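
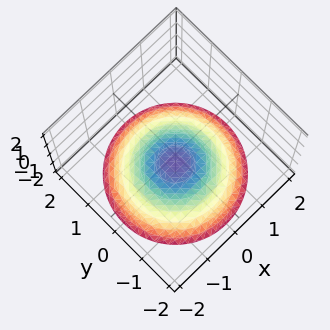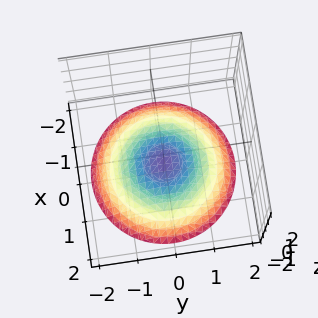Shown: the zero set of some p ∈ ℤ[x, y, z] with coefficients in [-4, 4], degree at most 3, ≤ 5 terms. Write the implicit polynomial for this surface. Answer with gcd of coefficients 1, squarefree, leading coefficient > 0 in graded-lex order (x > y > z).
x^2 + y^2 + 3*z + 3

Degree: no degree-1 surface has this shape, so deg p = 2.
Symmetries: rotational symmetry about the z-axis ⇒ p depends on x, y only through x² + y².
Against the integer gridlines: it meets the z-axis at z = -1 (among the integer gridlines); no x-intercept at any integer in the box; the surface avoids every integer y-axis point in the box; a circular section at z = -2 has radius between 1 and 2.
Fitting integer coefficients to these (and the overall shape) gives p.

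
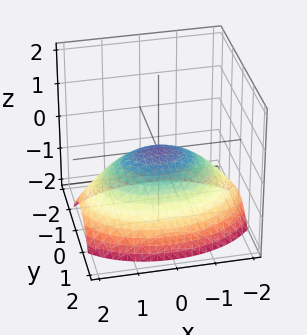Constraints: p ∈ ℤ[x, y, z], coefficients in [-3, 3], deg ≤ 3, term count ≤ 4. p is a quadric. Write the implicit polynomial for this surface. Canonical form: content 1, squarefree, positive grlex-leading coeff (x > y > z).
Degree: a paraboloid; a quadric, so deg p = 2.
Symmetries: the y ↦ −y reflection is a symmetry, so y appears only in even powers; it's symmetric under x → −x, forcing even powers of x.
Observable constraints: it crosses the x-axis at the gridline x = 0; it meets the z-axis at z = 0 (among the integer gridlines); it crosses the y-axis at the gridline y = 0.
Fitting integer coefficients to these (and the overall shape) gives p.

x^2 + 2*y^2 + 3*z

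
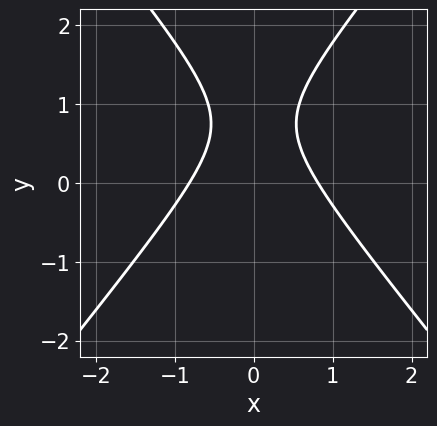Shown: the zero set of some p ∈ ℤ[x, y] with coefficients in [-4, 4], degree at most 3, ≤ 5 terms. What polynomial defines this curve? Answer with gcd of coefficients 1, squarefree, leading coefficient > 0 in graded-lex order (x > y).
First, deg p = 2.
Then, symmetries: the x ↦ −x reflection is a symmetry, so x appears only in even powers.
Next, from the axis intercepts and sections: it misses every integer gridline on the y-axis.
Finally, these observations pin down the coefficients.

3*x^2 - 2*y^2 + 3*y - 2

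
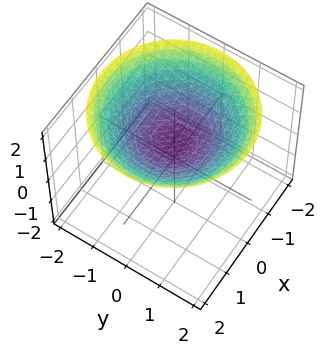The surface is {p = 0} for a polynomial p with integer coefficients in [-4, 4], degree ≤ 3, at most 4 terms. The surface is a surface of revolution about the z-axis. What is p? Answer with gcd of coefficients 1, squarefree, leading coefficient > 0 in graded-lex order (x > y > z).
x^2 + y^2 - 3*z + 2

1. deg p = 2. The shape is more complex than any degree-1 surface.
2. Symmetries: rotational symmetry about the z-axis ⇒ p depends on x, y only through x² + y².
3. Reading off the gridlines: a circular section at z = 1 has radius exactly 1; no y-intercept at any integer in the box; it misses every integer gridline on the x-axis.
4. Assembling these constraints gives the stated polynomial.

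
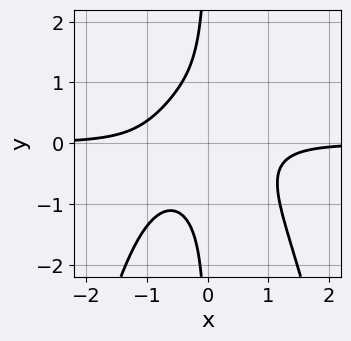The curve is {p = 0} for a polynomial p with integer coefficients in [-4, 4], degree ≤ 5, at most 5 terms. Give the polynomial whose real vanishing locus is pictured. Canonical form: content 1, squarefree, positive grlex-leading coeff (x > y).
2*x^3*y + 2*x*y^2 + 1

(a) Degree: no degree-3 curve has this shape, so deg p = 4.
(b) Against the integer gridlines: it misses every integer gridline on the y-axis; it misses every integer gridline on the x-axis.
(c) These observations pin down the coefficients.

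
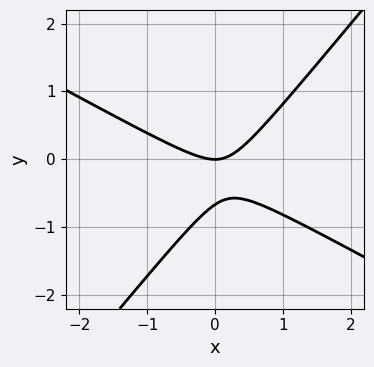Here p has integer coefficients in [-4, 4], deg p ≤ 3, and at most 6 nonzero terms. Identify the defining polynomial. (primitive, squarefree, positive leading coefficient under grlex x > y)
Degree: the shape is more complex than any degree-1 curve, so deg p = 2.
Checking where it meets the axes: one x-axis crossing is at x = 0; one y-axis crossing is at y = 0.
Together with the visible shape, these determine p as stated.

2*x^2 + 2*x*y - 3*y^2 - 2*y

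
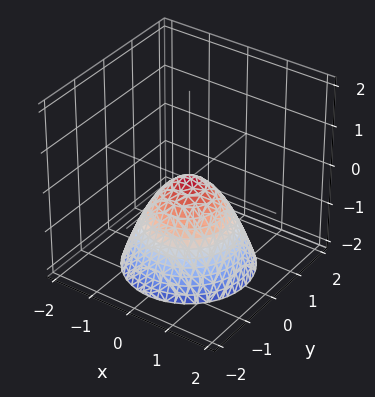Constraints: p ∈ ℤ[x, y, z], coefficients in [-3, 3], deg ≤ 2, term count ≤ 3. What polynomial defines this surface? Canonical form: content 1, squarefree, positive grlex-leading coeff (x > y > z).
x^2 + y^2 + z

First, deg p = 2.
Next, symmetry: the z-axis is an axis of rotation, so x and y enter only as x² + y².
Then, from the axis intercepts and sections: it meets the y-axis at y = 0 (among the integer gridlines); a circular section at z = -1 has radius exactly 1; one x-axis crossing is at x = 0; one z-axis crossing is at z = 0.
Finally, the integer polynomial consistent with all of this is the stated p.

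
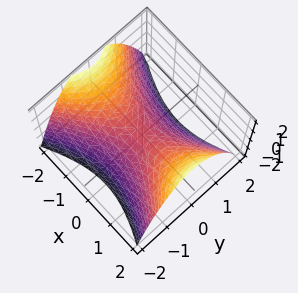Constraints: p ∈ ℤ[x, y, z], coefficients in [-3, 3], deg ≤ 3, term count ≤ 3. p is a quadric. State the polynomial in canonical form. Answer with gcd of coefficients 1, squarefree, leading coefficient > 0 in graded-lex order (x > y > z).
The degree is 2 — a saddle surface; a quadric.
Symmetries: the y ↦ −y reflection is a symmetry, so y appears only in even powers; the x ↦ −x reflection is a symmetry, so x appears only in even powers.
From the visible intercepts: it meets the x-axis at x = 0 (among the integer gridlines); it meets the y-axis at y = 0 (among the integer gridlines).
Fitting integer coefficients to these (and the overall shape) gives p.

x^2 - 2*y^2 - 2*z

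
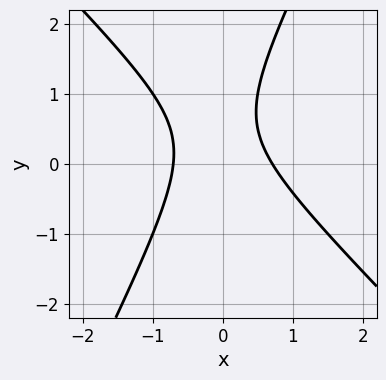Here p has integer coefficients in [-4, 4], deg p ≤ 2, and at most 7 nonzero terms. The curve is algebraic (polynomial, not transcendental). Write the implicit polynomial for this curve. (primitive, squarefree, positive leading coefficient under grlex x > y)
Degree: no degree-1 curve has this shape, so deg p = 2.
Observable constraints: it misses every integer gridline on the y-axis.
The integer polynomial consistent with all of this is the stated p.

2*x^2 + x*y - y^2 + y - 1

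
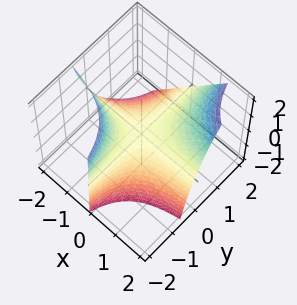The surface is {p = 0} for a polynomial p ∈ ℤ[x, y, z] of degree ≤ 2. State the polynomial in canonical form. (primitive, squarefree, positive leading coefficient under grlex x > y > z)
(a) The degree is 2 — the shape is more complex than any degree-1 surface.
(b) From the axis intercepts and sections: the visible y-axis segment lies entirely on the surface; the visible x-axis segment lies entirely on the surface; it meets the z-axis at z = 0 (among the integer gridlines).
(c) Matching integer coefficients to the picture gives p.

3*x*y - y*z - 2*z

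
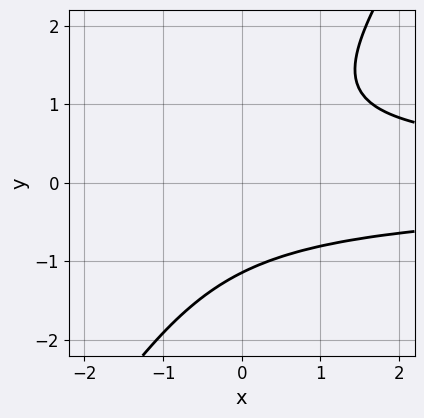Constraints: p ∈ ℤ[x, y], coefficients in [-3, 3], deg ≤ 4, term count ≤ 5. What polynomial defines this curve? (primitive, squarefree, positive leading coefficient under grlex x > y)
First, the degree is 3 — no degree-2 curve has this shape.
Then, from the visible intercepts: it misses every integer gridline on the x-axis.
Finally, assembling these constraints gives the stated polynomial.

3*x*y^2 - 2*y^3 - 3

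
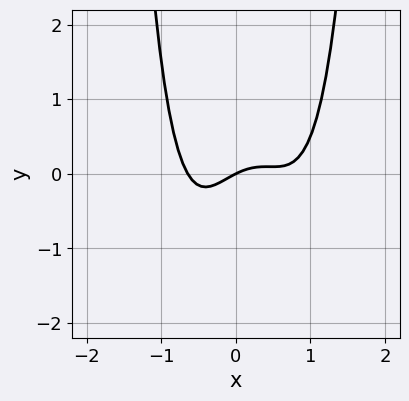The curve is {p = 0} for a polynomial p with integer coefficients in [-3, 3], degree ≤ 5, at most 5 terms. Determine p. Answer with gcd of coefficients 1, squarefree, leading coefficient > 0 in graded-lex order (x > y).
3*x^4 - 2*x^3 - x^2 + x - 2*y

(a) Degree: a generic line meets the curve in up to 4 points, so deg p = 4.
(b) From the visible intercepts: one x-axis crossing is at x = 0; it meets the y-axis at y = 0 (among the integer gridlines).
(c) Putting this together gives p.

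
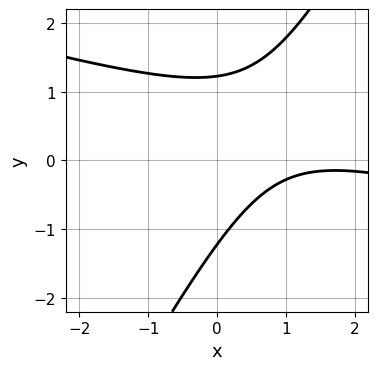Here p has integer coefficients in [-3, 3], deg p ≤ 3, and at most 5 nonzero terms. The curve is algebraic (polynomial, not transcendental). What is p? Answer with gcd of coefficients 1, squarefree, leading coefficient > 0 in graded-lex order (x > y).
x^2 + 3*x*y - 2*y^2 - 3*x + 3

1. deg p = 2. No degree-1 curve has this shape.
2. Reading off the gridlines: the curve avoids every integer x-axis point in the box.
3. These observations pin down the coefficients.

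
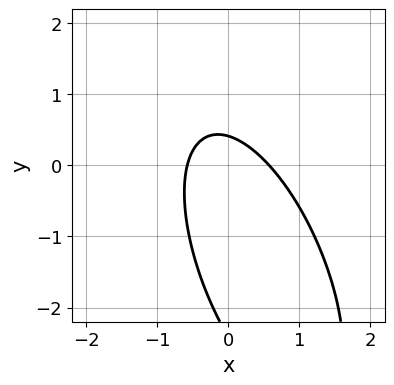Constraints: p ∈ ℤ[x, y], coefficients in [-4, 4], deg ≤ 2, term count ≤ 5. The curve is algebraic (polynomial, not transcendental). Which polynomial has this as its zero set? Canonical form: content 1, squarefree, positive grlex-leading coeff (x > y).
The degree is 2 — no degree-1 curve has this shape.
The integer polynomial consistent with all of this is the stated p.

3*x^2 + 2*x*y + y^2 + 2*y - 1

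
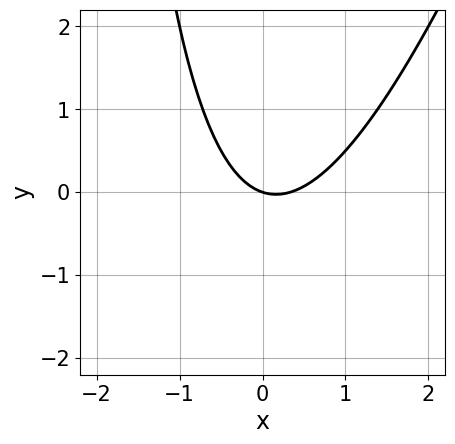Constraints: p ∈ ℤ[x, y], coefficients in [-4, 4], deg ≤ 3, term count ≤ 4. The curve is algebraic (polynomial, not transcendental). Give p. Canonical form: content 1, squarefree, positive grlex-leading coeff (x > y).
3*x^2 - x*y - x - 3*y

(a) The degree is 2 — the shape is more complex than any degree-1 curve.
(b) From the axis intercepts and sections: it meets the y-axis at y = 0 (among the integer gridlines); it meets the x-axis at x = 0 (among the integer gridlines).
(c) These observations pin down the coefficients.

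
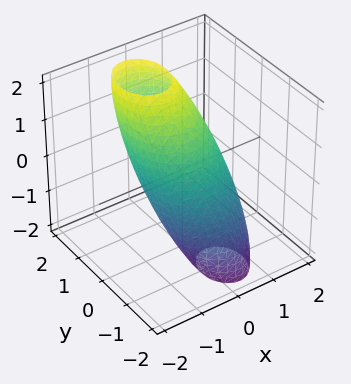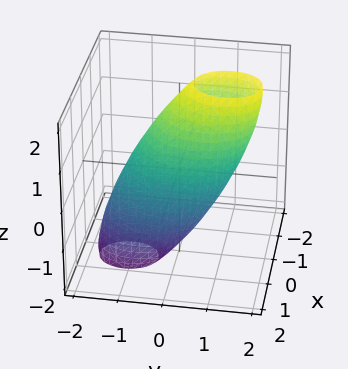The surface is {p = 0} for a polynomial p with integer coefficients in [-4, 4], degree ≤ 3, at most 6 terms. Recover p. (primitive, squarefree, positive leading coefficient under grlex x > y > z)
First, degree: no degree-1 surface has this shape, so deg p = 2.
Then, from the visible intercepts: among the integer gridlines, it crosses the x-axis at x ∈ {-1, 1}.
Finally, these observations pin down the coefficients.

3*x^2 + x*z + 2*y^2 - 2*y*z + z^2 - 3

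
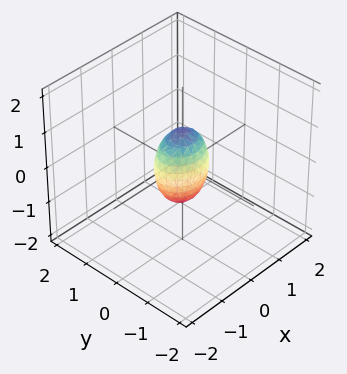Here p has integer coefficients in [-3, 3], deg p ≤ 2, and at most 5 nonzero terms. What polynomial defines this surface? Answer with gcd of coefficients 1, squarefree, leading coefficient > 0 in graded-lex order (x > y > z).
1. Degree: bounded and convex; a quadric, so deg p = 2.
2. Symmetries: it's symmetric under y → −y, forcing even powers of y; mirror symmetry z ↦ −z ⇒ only even powers of z; it's symmetric under x → −x, forcing even powers of x.
3. Observable constraints: among the integer gridlines, it crosses the z-axis at z ∈ {-1, 1}.
4. Solving for integer coefficients yields p as stated.

2*x^2 + 3*y^2 + z^2 - 1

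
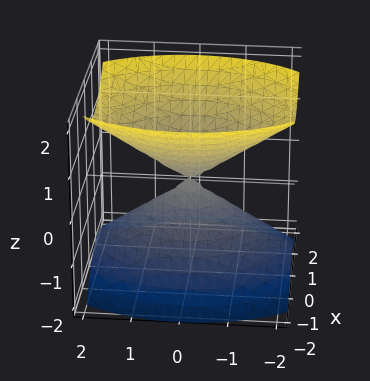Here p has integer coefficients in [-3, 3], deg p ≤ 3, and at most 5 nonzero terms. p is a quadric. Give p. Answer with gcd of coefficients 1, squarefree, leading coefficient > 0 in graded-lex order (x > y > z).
(a) The picture has 2 separate pieces. They look like related sheets of one shape, so recover p as a whole.
(b) deg p = 2. Two nappes meeting at a single point; a quadric.
(c) Symmetries: it's symmetric under y → −y, forcing even powers of y; it's symmetric under z → −z, forcing even powers of z; the x ↦ −x reflection is a symmetry, so x appears only in even powers.
(d) Observable constraints: it crosses the x-axis at the gridline x = 0; one y-axis crossing is at y = 0.
(e) Putting this together gives p.

2*x^2 + y^2 - 2*z^2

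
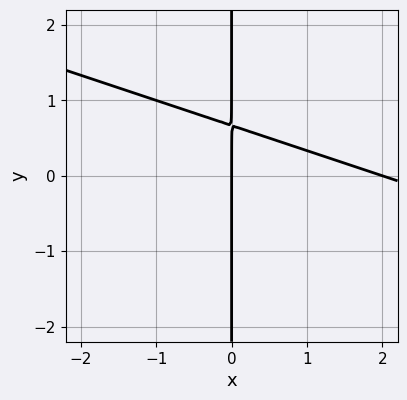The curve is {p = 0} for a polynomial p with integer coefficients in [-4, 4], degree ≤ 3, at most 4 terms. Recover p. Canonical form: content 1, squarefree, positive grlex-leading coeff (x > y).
(a) The degree is 2 — no degree-1 curve has this shape.
(b) From the axis intercepts and sections: the x-axis gridline crossings are at x ∈ {0, 2}; the visible y-axis segment lies entirely on the curve.
(c) These observations pin down the coefficients.

x^2 + 3*x*y - 2*x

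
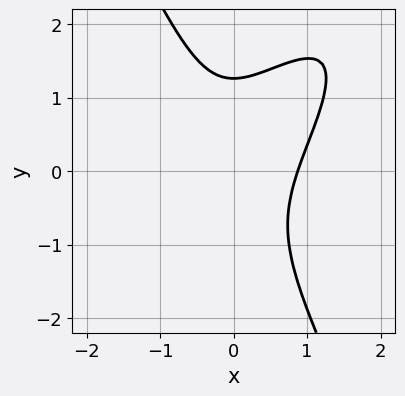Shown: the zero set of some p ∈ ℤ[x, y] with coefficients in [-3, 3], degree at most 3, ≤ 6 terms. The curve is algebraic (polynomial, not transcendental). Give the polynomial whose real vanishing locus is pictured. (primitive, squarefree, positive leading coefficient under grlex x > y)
3*x^3 - 3*x^2*y + y^3 - 2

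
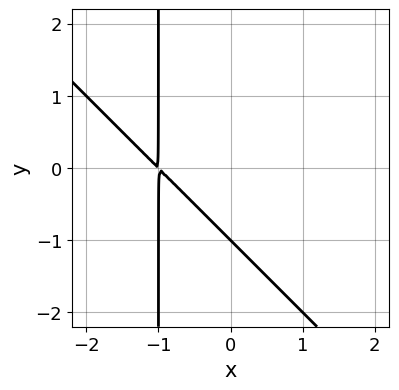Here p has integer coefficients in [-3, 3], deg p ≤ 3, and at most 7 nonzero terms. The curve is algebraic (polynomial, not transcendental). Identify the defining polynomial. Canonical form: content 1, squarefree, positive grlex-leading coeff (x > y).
x^2 + x*y + 2*x + y + 1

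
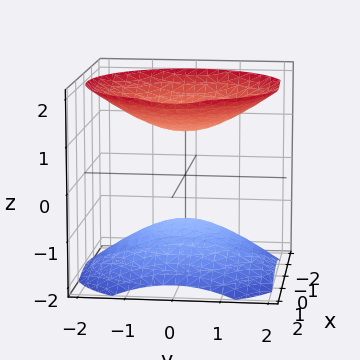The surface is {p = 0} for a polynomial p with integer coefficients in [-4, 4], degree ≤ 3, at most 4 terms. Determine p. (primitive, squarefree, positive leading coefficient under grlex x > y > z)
2*x^2 + 2*y^2 - 3*z^2 + 3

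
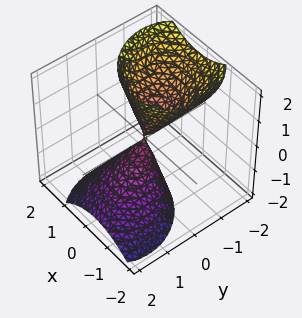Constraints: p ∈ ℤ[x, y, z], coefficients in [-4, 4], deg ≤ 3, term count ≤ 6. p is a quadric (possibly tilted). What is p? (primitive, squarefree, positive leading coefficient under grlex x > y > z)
3*x^2 + x*y + 3*y^2 + 3*y*z - z^2

The picture has 2 separate pieces. They look like related sheets of one shape, so recover p as a whole.
deg p = 2. A generic line meets the surface in up to 2 points.
Checking where it meets the axes: it crosses the y-axis at the gridline y = 0; one x-axis crossing is at x = 0; it meets the z-axis at z = 0 (among the integer gridlines).
Putting this together gives p.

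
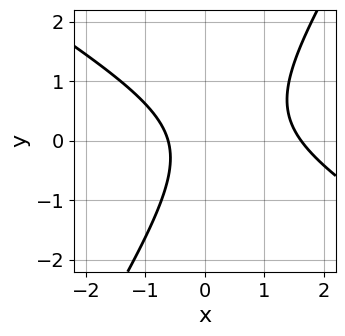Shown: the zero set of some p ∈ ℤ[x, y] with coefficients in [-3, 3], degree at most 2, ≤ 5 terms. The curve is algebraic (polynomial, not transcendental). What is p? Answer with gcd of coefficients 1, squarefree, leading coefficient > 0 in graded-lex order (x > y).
The degree is 2 — no degree-1 curve has this shape.
Reading off the gridlines: it misses every integer gridline on the y-axis.
The integer polynomial consistent with all of this is the stated p.

x^2 + x*y - y^2 - x - 1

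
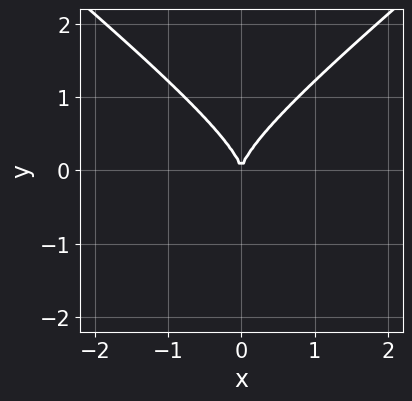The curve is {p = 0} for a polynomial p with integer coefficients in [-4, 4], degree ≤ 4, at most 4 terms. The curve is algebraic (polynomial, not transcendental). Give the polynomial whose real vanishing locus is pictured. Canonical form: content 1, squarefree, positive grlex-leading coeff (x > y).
2*x^2*y - 3*y^3 + 3*x^2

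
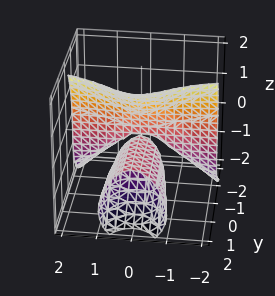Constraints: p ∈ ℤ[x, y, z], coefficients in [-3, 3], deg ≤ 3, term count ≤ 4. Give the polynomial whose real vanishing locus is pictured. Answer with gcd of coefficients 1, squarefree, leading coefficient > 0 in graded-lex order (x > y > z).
3*x^2*y - z^3 + 3*y*z

There are 2 components.
The degree is 3 — a generic line meets the surface in up to 3 points.
From the axis intercepts and sections: the visible x-axis segment lies entirely on the surface; one z-axis crossing is at z = 0; every point of the y-axis in the box is on the surface.
The integer polynomial consistent with all of this is the stated p.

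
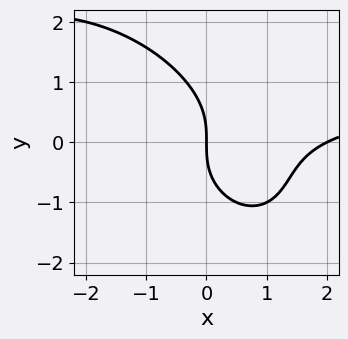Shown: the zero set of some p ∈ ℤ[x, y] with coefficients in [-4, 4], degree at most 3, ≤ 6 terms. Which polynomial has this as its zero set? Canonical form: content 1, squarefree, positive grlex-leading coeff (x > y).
First, deg p = 3. No degree-2 curve has this shape.
Then, observable constraints: it meets the y-axis at y = 0 (among the integer gridlines); among the integer gridlines, it crosses the x-axis at x ∈ {0, 2}.
Finally, solving for integer coefficients yields p as stated.

x^2*y + x*y^2 + y^3 - x^2 + 2*x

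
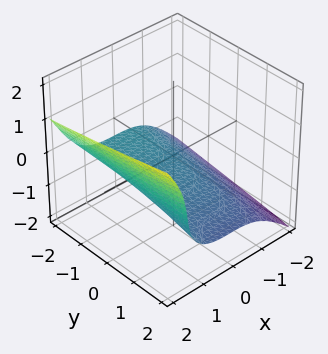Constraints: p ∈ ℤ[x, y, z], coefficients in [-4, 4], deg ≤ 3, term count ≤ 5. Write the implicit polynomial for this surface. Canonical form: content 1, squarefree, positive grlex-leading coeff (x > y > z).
x^3 - z^3 + y*z - 3*z - 3

deg p = 3. A generic line meets the surface in up to 3 points.
Reading off the gridlines: the surface avoids every integer y-axis point in the box.
The integer polynomial consistent with all of this is the stated p.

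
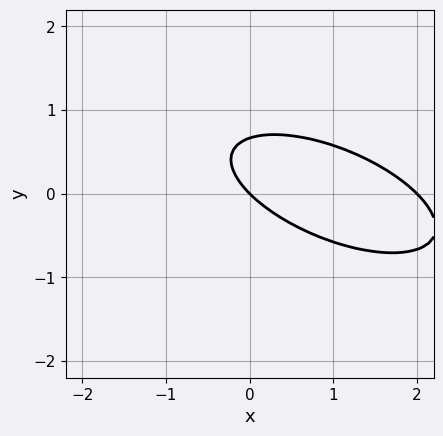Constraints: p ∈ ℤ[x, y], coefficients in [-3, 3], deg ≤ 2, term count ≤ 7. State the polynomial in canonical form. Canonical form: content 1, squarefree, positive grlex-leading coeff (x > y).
x^2 + 2*x*y + 3*y^2 - 2*x - 2*y

First, the degree is 2 — no degree-1 curve has this shape.
Then, observable constraints: the x-axis gridline crossings are at x ∈ {0, 2}; it crosses the y-axis at the gridline y = 0.
Finally, putting this together gives p.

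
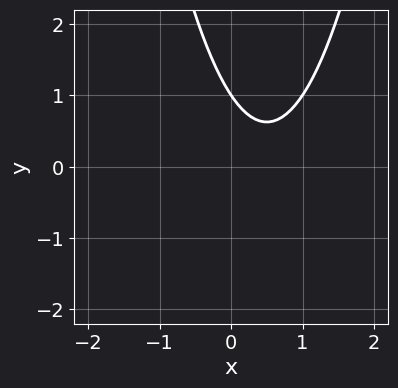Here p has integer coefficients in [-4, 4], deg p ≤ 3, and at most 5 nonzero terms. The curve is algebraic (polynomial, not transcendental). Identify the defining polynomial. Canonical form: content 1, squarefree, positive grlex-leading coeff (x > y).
First, degree: the shape is more complex than any degree-1 curve, so deg p = 2.
Next, from the axis intercepts and sections: one y-axis crossing is at y = 1; the curve avoids every integer x-axis point in the box.
Finally, matching integer coefficients to the picture gives p.

3*x^2 - 3*x - 2*y + 2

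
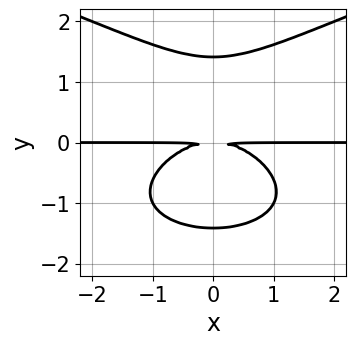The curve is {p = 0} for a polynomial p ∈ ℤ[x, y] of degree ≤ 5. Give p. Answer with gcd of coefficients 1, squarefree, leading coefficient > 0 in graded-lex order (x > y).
First, degree: the shape is more complex than any degree-3 curve, so deg p = 4.
Next, symmetries: the x ↦ −x reflection is a symmetry, so x appears only in even powers.
Then, against the integer gridlines: the visible x-axis segment lies entirely on the curve.
Finally, solving for integer coefficients yields p as stated.

y^4 - x^2*y - 2*y^2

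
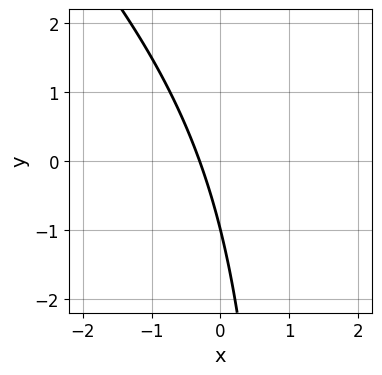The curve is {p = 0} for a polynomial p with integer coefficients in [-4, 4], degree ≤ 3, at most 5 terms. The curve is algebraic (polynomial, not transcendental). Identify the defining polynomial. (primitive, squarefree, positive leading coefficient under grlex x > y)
1. Degree: the shape is more complex than any degree-1 curve, so deg p = 2.
2. Checking where it meets the axes: it crosses the y-axis at the gridline y = -1.
3. These observations pin down the coefficients.

x^2 + x*y - 3*x - y - 1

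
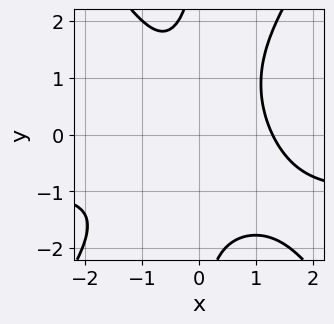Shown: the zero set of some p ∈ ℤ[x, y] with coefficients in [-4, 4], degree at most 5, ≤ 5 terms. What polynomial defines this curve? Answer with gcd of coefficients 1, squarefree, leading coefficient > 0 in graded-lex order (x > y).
2*x^3*y - x*y^3 + 2*x^3 - x - 3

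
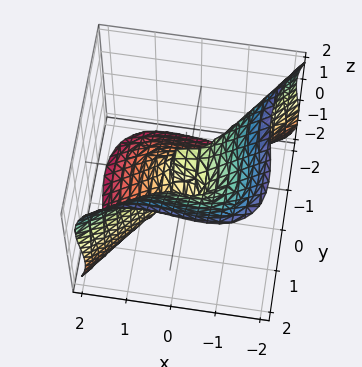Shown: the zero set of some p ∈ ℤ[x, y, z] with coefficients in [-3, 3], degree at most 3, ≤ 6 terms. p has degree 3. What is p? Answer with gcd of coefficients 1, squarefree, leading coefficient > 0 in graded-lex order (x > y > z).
3*x^3 - x*y*z - 3*y^3 + 2*z^3 + y

1. deg p = 3.
2. Against the integer gridlines: it meets the y-axis at y = 0 (among the integer gridlines); it meets the z-axis at z = 0 (among the integer gridlines).
3. Putting this together gives p.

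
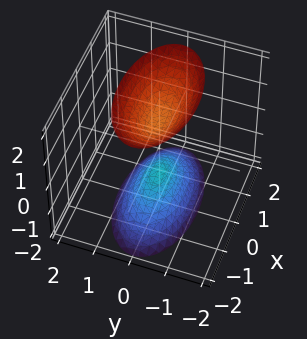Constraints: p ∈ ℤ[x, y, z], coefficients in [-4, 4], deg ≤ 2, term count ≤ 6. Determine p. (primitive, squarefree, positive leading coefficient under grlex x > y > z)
The picture has 2 separate pieces. Treating them together as one polynomial.
deg p = 2. Two sheets facing apart; a quadric.
Symmetries: mirror symmetry z ↦ −z ⇒ only even powers of z; the y ↦ −y reflection is a symmetry, so y appears only in even powers; mirror symmetry x ↦ −x ⇒ only even powers of x.
Reading off the gridlines: it misses every integer gridline on the x-axis; the z-axis gridline crossings are at z ∈ {-1, 1}; no y-intercept at any integer in the box.
These observations pin down the coefficients.

x^2 + 3*y^2 - z^2 + 1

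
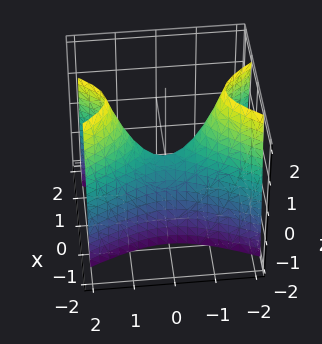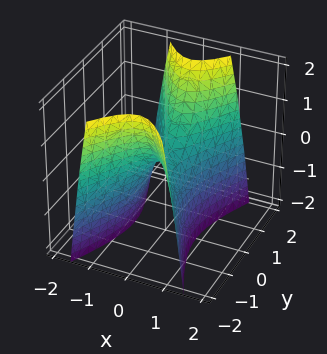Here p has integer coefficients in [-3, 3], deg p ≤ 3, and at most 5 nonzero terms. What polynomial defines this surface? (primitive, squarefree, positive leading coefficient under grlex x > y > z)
Degree: a hyperbolic paraboloid; a quadric, so deg p = 2.
Symmetries: mirror symmetry x ↦ −x ⇒ only even powers of x; it's symmetric under y → −y, forcing even powers of y.
Reading off the gridlines: one x-axis crossing is at x = 0; it crosses the z-axis at the gridline z = 0; it meets the y-axis at y = 0 (among the integer gridlines).
Solving for integer coefficients yields p as stated.

3*x^2 - y^2 + z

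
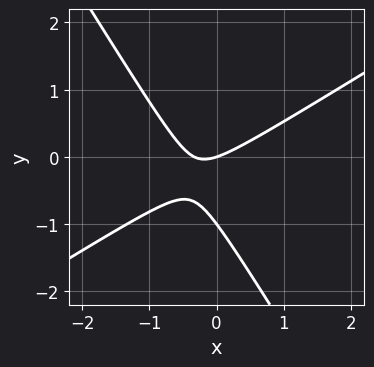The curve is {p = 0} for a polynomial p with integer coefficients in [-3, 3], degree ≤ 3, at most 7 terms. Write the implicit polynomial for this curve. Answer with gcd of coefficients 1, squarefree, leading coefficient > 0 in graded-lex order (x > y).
1. The degree is 2 — a generic line meets the curve in up to 2 points.
2. Reading off the gridlines: the y-axis gridline crossings are at y ∈ {-1, 0}; it meets the x-axis at x = 0 (among the integer gridlines).
3. Putting this together gives p.

3*x^2 - 3*x*y - 3*y^2 + x - 3*y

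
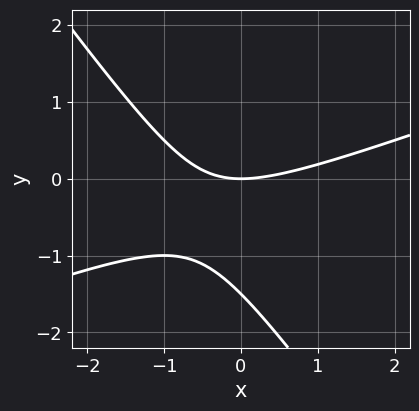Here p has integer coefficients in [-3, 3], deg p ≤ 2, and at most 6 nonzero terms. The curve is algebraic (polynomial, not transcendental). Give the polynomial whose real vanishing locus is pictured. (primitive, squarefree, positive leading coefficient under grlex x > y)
1. Degree: no degree-1 curve has this shape, so deg p = 2.
2. Checking where it meets the axes: it meets the y-axis at y = 0 (among the integer gridlines); it crosses the x-axis at the gridline x = 0.
3. Putting this together gives p.

x^2 - 2*x*y - 2*y^2 - 3*y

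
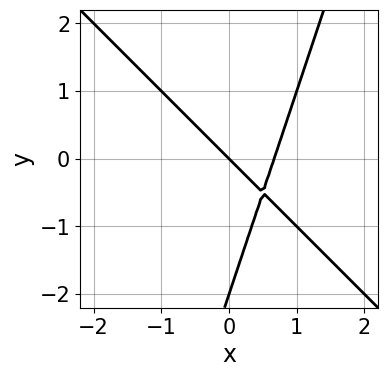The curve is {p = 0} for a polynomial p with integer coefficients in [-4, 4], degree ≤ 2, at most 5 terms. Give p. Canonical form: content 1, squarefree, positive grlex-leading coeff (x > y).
First, deg p = 2. A generic line meets the curve in up to 2 points.
Then, against the integer gridlines: it crosses the x-axis at the gridline x = 0; the y-axis gridline crossings are at y ∈ {-2, 0}.
Finally, solving for integer coefficients yields p as stated.

3*x^2 + 2*x*y - y^2 - 2*x - 2*y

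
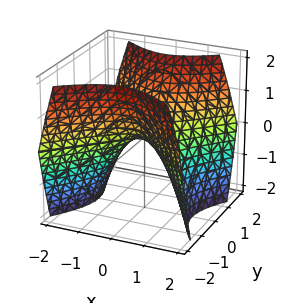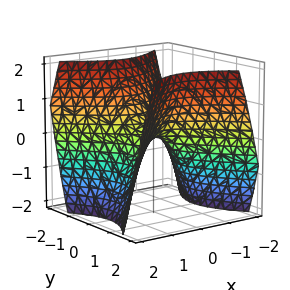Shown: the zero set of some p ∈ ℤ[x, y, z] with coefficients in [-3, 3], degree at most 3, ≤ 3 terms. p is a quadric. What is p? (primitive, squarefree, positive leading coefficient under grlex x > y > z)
x^2 - y^2 + z

First, degree: a saddle surface; a quadric, so deg p = 2.
Next, symmetries: it's symmetric under y → −y, forcing even powers of y; mirror symmetry x ↦ −x ⇒ only even powers of x.
Then, from the visible intercepts: it meets the x-axis at x = 0 (among the integer gridlines); it meets the y-axis at y = 0 (among the integer gridlines); it crosses the z-axis at the gridline z = 0.
Finally, putting this together gives p.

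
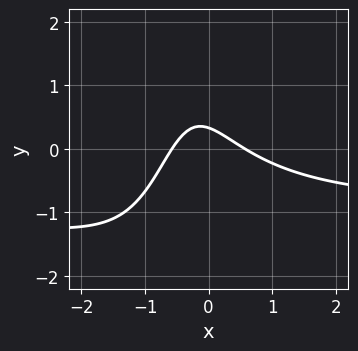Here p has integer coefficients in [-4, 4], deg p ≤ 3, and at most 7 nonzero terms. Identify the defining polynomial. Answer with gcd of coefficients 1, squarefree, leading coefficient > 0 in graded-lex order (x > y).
3*x^2*y + 3*x^2 + 3*x*y + 3*y - 1

(a) deg p = 3.
(b) Matching integer coefficients to the picture gives p.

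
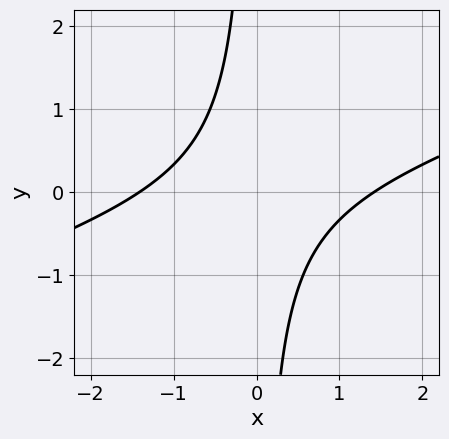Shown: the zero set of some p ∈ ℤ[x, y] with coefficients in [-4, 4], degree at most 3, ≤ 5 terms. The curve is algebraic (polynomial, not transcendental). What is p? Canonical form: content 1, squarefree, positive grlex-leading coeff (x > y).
x^2 - 3*x*y - 2

The degree is 2 — the shape is more complex than any degree-1 curve.
Observable constraints: the curve avoids every integer y-axis point in the box.
Matching integer coefficients to the picture gives p.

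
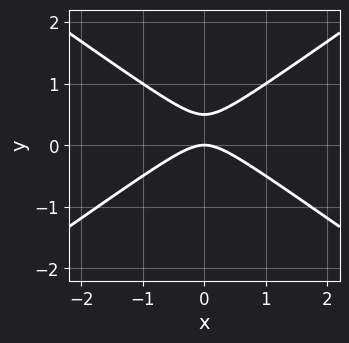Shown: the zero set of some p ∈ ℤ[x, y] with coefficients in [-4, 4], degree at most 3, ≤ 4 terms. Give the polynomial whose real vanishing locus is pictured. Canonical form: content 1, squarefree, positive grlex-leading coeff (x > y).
x^2 - 2*y^2 + y

(a) deg p = 2. No degree-1 curve has this shape.
(b) Symmetries: it's symmetric under x → −x, forcing even powers of x.
(c) Checking where it meets the axes: one y-axis crossing is at y = 0; one x-axis crossing is at x = 0.
(d) Solving for integer coefficients yields p as stated.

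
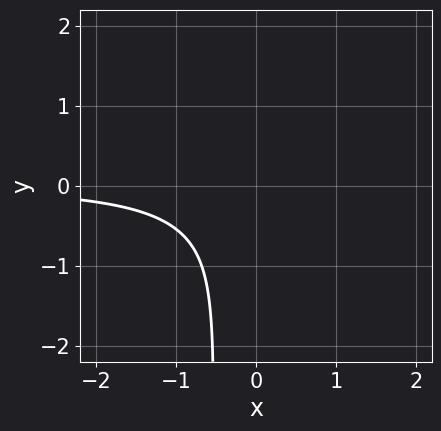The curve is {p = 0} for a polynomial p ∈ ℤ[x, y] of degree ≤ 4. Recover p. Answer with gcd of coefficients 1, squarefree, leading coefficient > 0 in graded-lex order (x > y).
First, deg p = 3.
Next, observable constraints: no x-intercept at any integer in the box; it misses every integer gridline on the y-axis.
Finally, putting this together gives p.

2*x^2*y + 3*x*y^2 - 3*x*y + 2*y^2 + 3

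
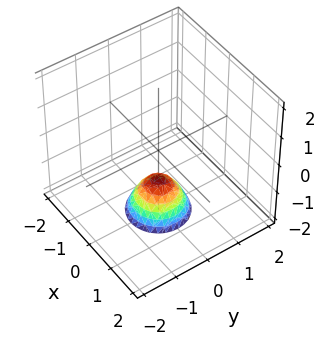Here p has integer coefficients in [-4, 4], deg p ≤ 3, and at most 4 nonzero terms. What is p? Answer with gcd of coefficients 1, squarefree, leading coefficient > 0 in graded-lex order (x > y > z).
First, deg p = 2. The shape is more complex than any degree-1 surface.
Then, symmetry: every cross-section ⟂ z is a circle, so x, y appear only via x² + y².
Then, reading off the gridlines: the surface avoids every integer x-axis point in the box; one z-axis crossing is at z = -1.
Finally, fitting integer coefficients to these (and the overall shape) gives p.

3*x^2 + 3*y^2 + 2*z + 2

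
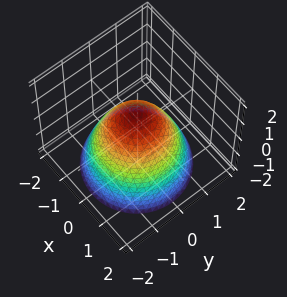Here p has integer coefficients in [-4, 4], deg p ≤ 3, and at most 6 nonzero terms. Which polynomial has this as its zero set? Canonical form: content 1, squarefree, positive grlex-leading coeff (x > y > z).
1. The degree is 2 — the shape is more complex than any degree-1 surface.
2. By symmetry, every cross-section ⟂ z is a circle, so x, y appear only via x² + y².
3. Observable constraints: a circular section at z = -1 has radius between 1 and 2; among the integer gridlines, it crosses the x-axis at x ∈ {-1, 1}; it meets the z-axis at z = 1 (among the integer gridlines).
4. Together with the visible shape, these determine p as stated.

x^2 + y^2 + z - 1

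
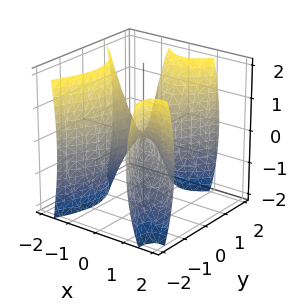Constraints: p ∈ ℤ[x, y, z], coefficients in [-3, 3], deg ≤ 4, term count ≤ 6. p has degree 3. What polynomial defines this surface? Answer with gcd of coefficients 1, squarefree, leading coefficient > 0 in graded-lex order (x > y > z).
2*x^3 + 3*x^2*y - x*y^2 - y^3 + z^2

(a) The picture has 2 separate pieces. Treating them together as one polynomial.
(b) Degree: a generic line meets the surface in up to 3 points, so deg p = 3.
(c) Checking where it meets the axes: it crosses the x-axis at the gridline x = 0; it meets the z-axis at z = 0 (among the integer gridlines); one y-axis crossing is at y = 0.
(d) Putting this together gives p.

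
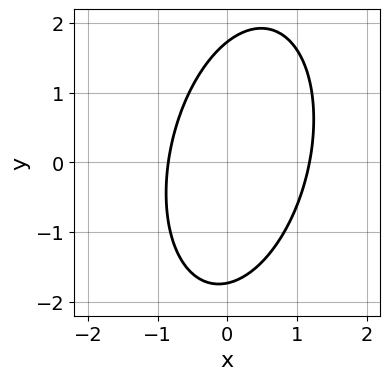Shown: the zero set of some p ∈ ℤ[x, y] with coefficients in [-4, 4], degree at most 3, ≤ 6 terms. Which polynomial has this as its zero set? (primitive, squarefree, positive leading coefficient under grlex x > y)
3*x^2 - x*y + y^2 - x - 3

(a) The degree is 2 — no degree-1 curve has this shape.
(b) Matching integer coefficients to the picture gives p.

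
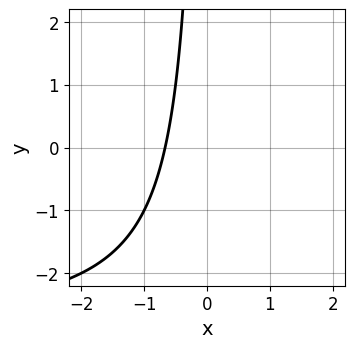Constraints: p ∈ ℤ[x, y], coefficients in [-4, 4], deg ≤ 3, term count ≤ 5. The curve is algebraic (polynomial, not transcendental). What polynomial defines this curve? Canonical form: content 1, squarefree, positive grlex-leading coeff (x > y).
x*y + 3*x + 2

deg p = 2.
Observable constraints: the curve avoids every integer y-axis point in the box.
These observations pin down the coefficients.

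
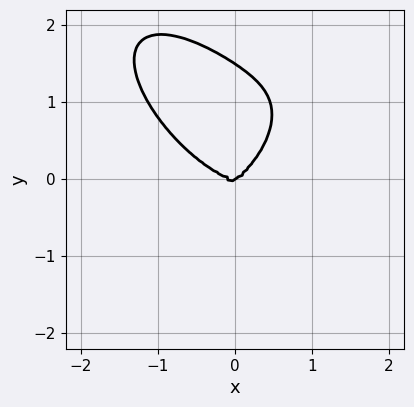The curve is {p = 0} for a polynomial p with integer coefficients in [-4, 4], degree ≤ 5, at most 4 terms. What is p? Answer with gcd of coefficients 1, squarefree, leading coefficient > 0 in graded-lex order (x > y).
The degree is 4 — a generic line meets the curve in up to 4 points.
From the axis intercepts and sections: one x-axis crossing is at x = 0; it crosses the y-axis at the gridline y = 0.
Fitting integer coefficients to these (and the overall shape) gives p.

2*x^4 + 2*y^4 + 2*x*y^2 - 3*y^3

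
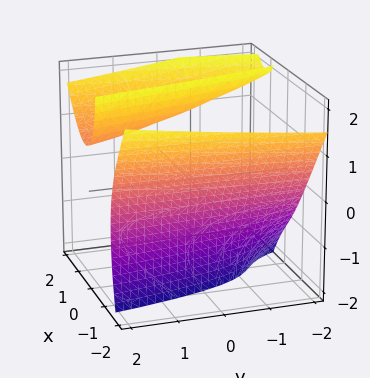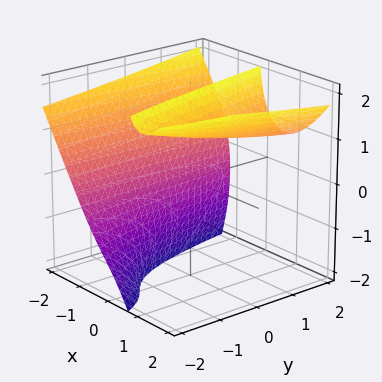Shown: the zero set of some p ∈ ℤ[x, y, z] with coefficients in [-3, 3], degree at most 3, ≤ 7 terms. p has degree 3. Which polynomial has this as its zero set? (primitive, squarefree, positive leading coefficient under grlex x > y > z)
2*x^3 - x*z^2 - 3*x*z - y*z + 3

The picture has 2 separate pieces. Treating them together as one polynomial.
Degree: a generic line meets the surface in up to 3 points, so deg p = 3.
Reading off the gridlines: no y-intercept at any integer in the box; it misses every integer gridline on the z-axis.
Assembling these constraints gives the stated polynomial.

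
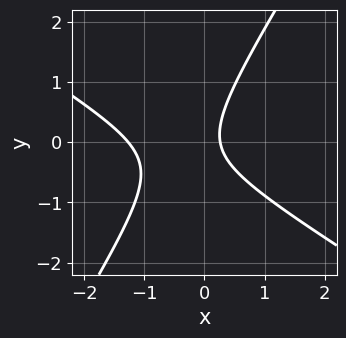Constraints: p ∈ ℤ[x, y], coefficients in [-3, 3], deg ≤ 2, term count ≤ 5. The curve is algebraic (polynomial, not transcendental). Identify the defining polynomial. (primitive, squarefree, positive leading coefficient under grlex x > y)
3*x^2 + 3*x*y - 3*y^2 + 3*x - 1

(a) deg p = 2.
(b) Against the integer gridlines: the curve avoids every integer y-axis point in the box.
(c) The integer polynomial consistent with all of this is the stated p.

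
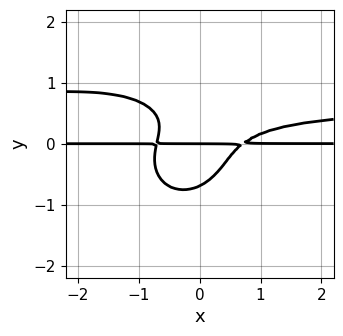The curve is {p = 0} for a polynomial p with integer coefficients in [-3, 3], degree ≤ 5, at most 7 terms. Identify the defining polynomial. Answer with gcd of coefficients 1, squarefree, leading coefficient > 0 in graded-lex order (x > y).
Degree: no degree-3 curve has this shape, so deg p = 4.
Against the integer gridlines: it crosses the y-axis at the gridline y = 0; the visible x-axis segment lies entirely on the curve.
The integer polynomial consistent with all of this is the stated p.

3*x^2*y^2 + 3*y^4 - 2*x^2*y + 3*x*y^2 + y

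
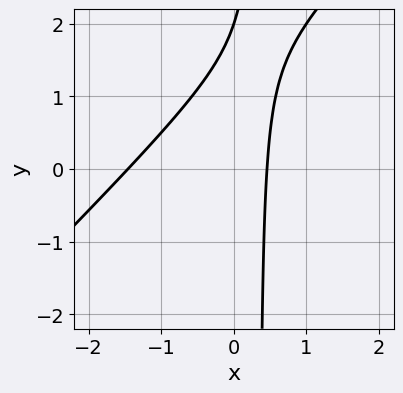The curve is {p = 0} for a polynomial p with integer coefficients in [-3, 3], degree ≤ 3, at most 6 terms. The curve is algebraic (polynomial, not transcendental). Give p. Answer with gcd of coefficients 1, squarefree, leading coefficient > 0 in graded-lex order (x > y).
3*x^2 - 3*x*y + 3*x + y - 2

Degree: the shape is more complex than any degree-1 curve, so deg p = 2.
From the visible intercepts: it crosses the y-axis at the gridline y = 2.
These observations pin down the coefficients.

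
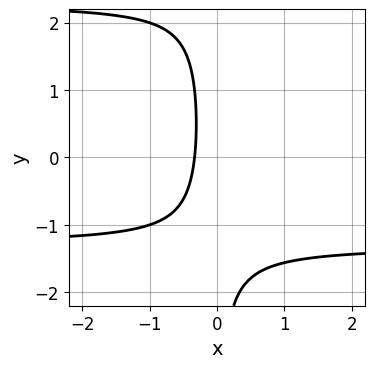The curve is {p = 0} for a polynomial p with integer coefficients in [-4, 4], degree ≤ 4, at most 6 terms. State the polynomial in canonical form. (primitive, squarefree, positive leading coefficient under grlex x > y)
x*y^2 - x*y - 3*x - 1

First, deg p = 3. No degree-2 curve has this shape.
Then, from the axis intercepts and sections: the curve avoids every integer y-axis point in the box.
Finally, together with the visible shape, these determine p as stated.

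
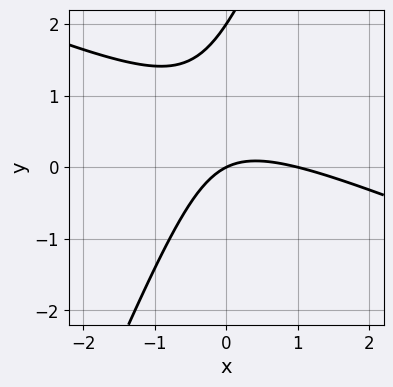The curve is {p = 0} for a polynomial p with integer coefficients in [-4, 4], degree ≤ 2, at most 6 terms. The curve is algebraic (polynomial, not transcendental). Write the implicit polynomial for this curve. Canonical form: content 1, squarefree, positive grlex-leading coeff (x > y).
(a) The degree is 2 — the shape is more complex than any degree-1 curve.
(b) Checking where it meets the axes: among the integer gridlines, it crosses the y-axis at y ∈ {0, 2}; among the integer gridlines, it crosses the x-axis at x ∈ {0, 1}.
(c) Together with the visible shape, these determine p as stated.

x^2 + 2*x*y - y^2 - x + 2*y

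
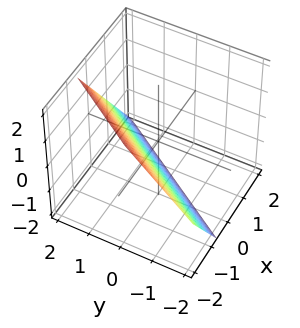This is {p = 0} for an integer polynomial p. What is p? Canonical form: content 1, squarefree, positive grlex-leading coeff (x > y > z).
1. The degree is 1 — the surface is flat (a plane).
2. From the visible intercepts: it meets the z-axis at z = -1 (among the integer gridlines); it meets the y-axis at y = 1 (among the integer gridlines).
3. These observations pin down the coefficients.

3*x - 2*y + 2*z + 2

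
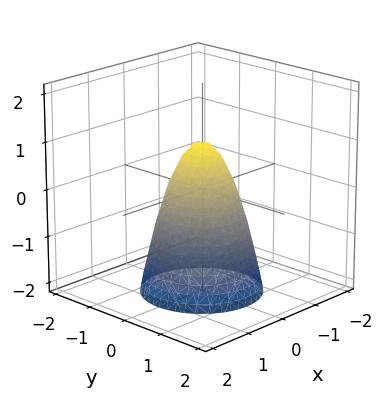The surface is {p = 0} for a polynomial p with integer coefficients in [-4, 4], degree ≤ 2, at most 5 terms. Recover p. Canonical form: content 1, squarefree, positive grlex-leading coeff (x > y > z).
2*x^2 + 2*y^2 + z - 1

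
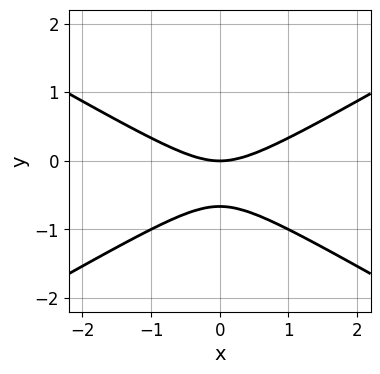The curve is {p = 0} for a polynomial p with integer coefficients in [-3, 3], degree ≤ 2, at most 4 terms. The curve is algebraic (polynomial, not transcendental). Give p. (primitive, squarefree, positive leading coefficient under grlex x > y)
x^2 - 3*y^2 - 2*y

1. Degree: a generic line meets the curve in up to 2 points, so deg p = 2.
2. Symmetries: the x ↦ −x reflection is a symmetry, so x appears only in even powers.
3. Observable constraints: one y-axis crossing is at y = 0; it crosses the x-axis at the gridline x = 0.
4. The integer polynomial consistent with all of this is the stated p.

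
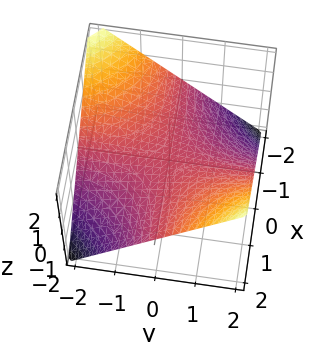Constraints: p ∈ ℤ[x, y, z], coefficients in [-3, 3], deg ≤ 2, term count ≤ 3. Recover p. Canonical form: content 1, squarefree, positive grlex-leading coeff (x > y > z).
x*y - 2*z

1. Degree: a hyperbolic paraboloid; a quadric, so deg p = 2.
2. Observable constraints: the visible y-axis segment lies entirely on the surface; one z-axis crossing is at z = 0; the visible x-axis segment lies entirely on the surface.
3. Matching integer coefficients to the picture gives p.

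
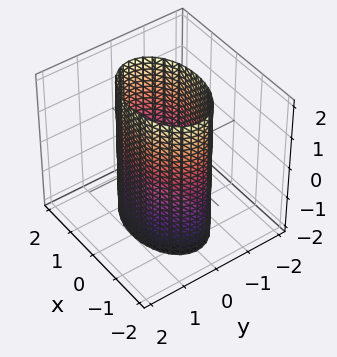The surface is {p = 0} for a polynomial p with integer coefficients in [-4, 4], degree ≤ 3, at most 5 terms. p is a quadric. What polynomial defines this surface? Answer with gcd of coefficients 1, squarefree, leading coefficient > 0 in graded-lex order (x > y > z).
First, the degree is 2 — constant cross-section along one axis; a quadric.
Next, symmetries: the z ↦ −z reflection is a symmetry, so z appears only in even powers; it's symmetric under y → −y, forcing even powers of y; mirror symmetry x ↦ −x ⇒ only even powers of x.
Then, from the axis intercepts and sections: among the integer gridlines, it crosses the y-axis at y ∈ {-1, 1}; it misses every integer gridline on the z-axis.
Finally, assembling these constraints gives the stated polynomial.

x^2 + 2*y^2 - 2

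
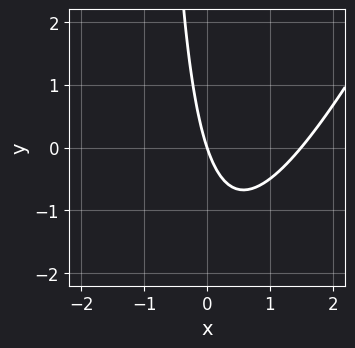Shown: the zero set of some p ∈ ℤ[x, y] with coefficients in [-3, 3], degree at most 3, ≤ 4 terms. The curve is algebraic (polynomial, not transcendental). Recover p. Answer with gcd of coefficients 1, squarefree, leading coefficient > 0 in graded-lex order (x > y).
(a) deg p = 2. A generic line meets the curve in up to 2 points.
(b) From the axis intercepts and sections: one x-axis crossing is at x = 0; it crosses the y-axis at the gridline y = 0.
(c) These observations pin down the coefficients.

2*x^2 - x*y - 3*x - y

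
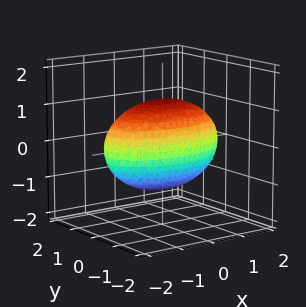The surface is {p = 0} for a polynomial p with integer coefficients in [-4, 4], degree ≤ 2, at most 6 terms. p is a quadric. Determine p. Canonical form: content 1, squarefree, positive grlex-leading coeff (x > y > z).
x^2 + 3*y^2 + 2*z^2 - 3

1. deg p = 2.
2. Symmetries: it's symmetric under x → −x, forcing even powers of x; it's symmetric under z → −z, forcing even powers of z; the y ↦ −y reflection is a symmetry, so y appears only in even powers.
3. Checking where it meets the axes: the y-axis gridline crossings are at y ∈ {-1, 1}.
4. Assembling these constraints gives the stated polynomial.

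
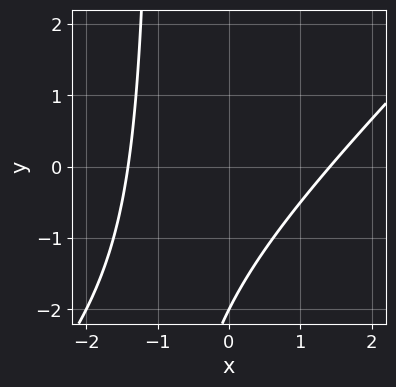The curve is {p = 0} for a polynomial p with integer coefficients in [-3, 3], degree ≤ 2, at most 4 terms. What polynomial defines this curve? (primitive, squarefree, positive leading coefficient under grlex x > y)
x^2 - x*y - y - 2

The degree is 2 — no degree-1 curve has this shape.
Checking where it meets the axes: it meets the y-axis at y = -2 (among the integer gridlines).
Solving for integer coefficients yields p as stated.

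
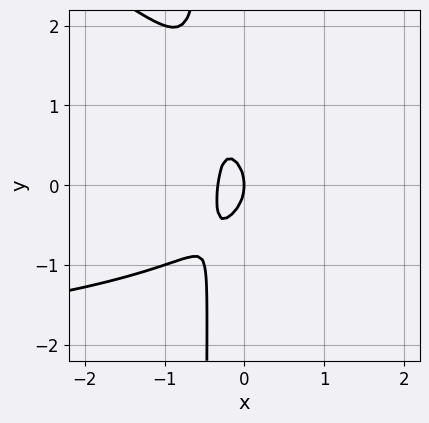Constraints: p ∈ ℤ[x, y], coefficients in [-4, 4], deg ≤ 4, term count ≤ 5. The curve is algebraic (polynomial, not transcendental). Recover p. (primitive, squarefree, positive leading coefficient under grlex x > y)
First, deg p = 3. A generic line meets the curve in up to 3 points.
Next, reading off the gridlines: it crosses the x-axis at the gridline x = 0; one y-axis crossing is at y = 0.
Finally, these observations pin down the coefficients.

x^2*y + 2*x*y^2 + 3*x^2 + y^2 + x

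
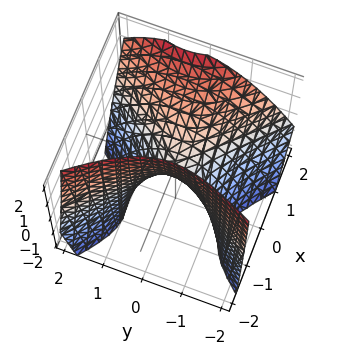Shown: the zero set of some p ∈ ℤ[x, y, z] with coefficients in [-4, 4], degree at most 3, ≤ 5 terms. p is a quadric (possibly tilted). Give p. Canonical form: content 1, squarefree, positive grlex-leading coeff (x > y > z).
(a) The degree is 2 — the shape is more complex than any degree-1 surface.
(b) From the visible intercepts: it crosses the z-axis at the gridline z = 0; it meets the y-axis at y = 0 (among the integer gridlines); it crosses the x-axis at the gridline x = 0.
(c) Assembling these constraints gives the stated polynomial.

3*x^2 + x*y - 2*x*z - 2*y^2 - 2*z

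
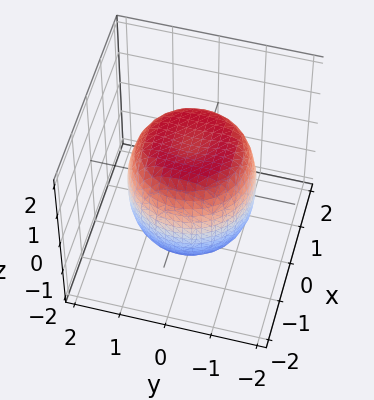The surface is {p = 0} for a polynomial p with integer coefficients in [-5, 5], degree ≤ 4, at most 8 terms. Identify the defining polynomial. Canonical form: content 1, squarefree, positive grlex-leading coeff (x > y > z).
2*x^4 + 4*x^2*y^2 + 2*y^4 - 2*x^2 - 2*y^2 + 2*z^2 - 3

1. The degree is 4 — a generic line meets the surface in up to 4 points.
2. Symmetries: rotational symmetry about the z-axis ⇒ p depends on x, y only through x² + y².
3. Reading off the gridlines: a circular section at z = 0 has radius between 1 and 2.
4. Fitting integer coefficients to these (and the overall shape) gives p.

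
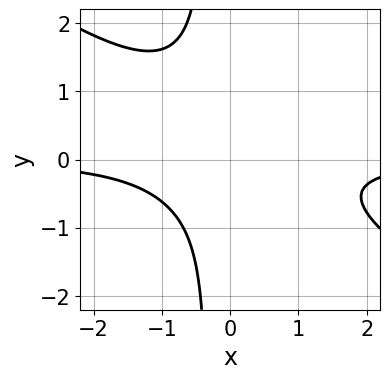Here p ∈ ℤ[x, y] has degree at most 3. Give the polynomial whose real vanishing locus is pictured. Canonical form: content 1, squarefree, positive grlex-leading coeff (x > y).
First, degree: a generic line meets the curve in up to 3 points, so deg p = 3.
Then, checking where it meets the axes: the curve avoids every integer x-axis point in the box; the curve avoids every integer y-axis point in the box.
Finally, solving for integer coefficients yields p as stated.

2*x^2*y + 3*x*y^2 + y^2 + 2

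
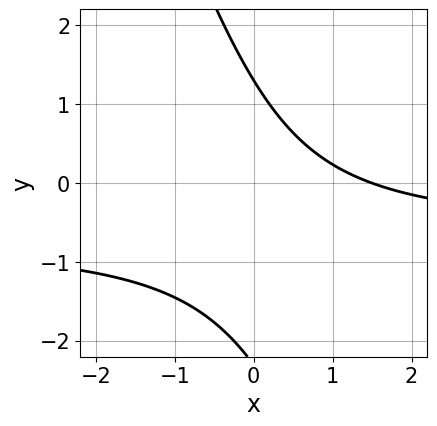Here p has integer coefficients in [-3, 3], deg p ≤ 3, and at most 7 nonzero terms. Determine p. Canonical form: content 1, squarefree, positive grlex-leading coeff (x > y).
First, deg p = 2.
Finally, solving for integer coefficients yields p as stated.

3*x*y + y^2 + 2*x + y - 3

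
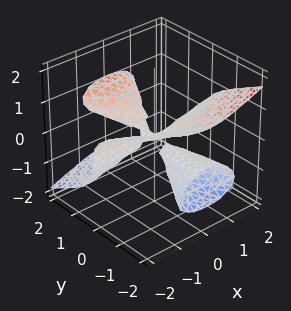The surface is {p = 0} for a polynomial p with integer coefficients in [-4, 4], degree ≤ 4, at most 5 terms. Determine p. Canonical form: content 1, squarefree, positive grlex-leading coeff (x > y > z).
x^2*y - y^2*z + 3*z^3

First, there are 2 components. Treating them together as one polynomial.
Then, degree: a generic line meets the surface in up to 3 points, so deg p = 3.
Then, against the integer gridlines: the visible y-axis segment lies entirely on the surface; one z-axis crossing is at z = 0.
Finally, assembling these constraints gives the stated polynomial. Check: (-2, 0, 0) on the x-axis lies on the surface, and p(-2, 0, 0) = 0. ✓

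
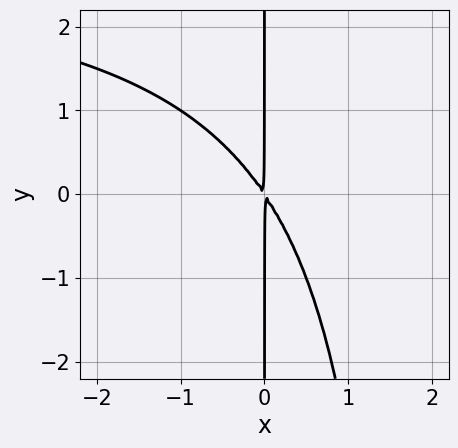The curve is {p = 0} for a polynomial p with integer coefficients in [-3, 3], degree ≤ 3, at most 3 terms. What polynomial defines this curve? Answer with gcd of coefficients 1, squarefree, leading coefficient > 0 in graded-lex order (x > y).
x^2*y - 3*x^2 - 2*x*y

(a) The degree is 3 — no degree-2 curve has this shape.
(b) Reading off the gridlines: the visible y-axis segment lies entirely on the curve.
(c) Together with the visible shape, these determine p as stated.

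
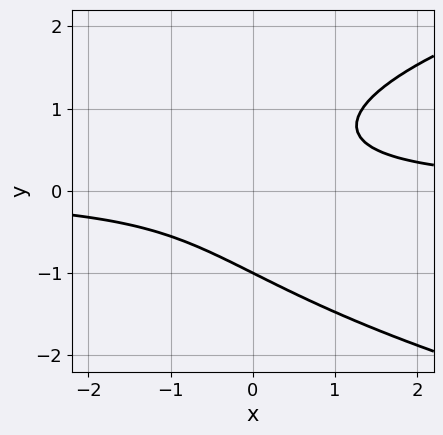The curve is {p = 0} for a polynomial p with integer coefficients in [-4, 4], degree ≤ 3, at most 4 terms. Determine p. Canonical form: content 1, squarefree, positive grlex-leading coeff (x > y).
1. deg p = 3. The shape is more complex than any degree-2 curve.
2. Against the integer gridlines: the curve avoids every integer x-axis point in the box; it meets the y-axis at y = -1 (among the integer gridlines).
3. Putting this together gives p.

2*y^3 - 3*x*y + 2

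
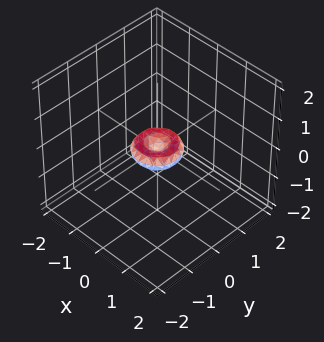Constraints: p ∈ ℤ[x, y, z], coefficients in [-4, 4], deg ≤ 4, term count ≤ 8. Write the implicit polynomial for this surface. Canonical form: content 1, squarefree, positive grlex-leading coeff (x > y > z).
(a) deg p = 4.
(b) Symmetries: rotational symmetry about the z-axis ⇒ p depends on x, y only through x² + y².
(c) From the axis intercepts and sections: a circular section at z = 0 has radius between 0 and 1; one z-axis crossing is at z = 0; it meets the y-axis at y = 0 (among the integer gridlines).
(d) The integer polynomial consistent with all of this is the stated p.

2*x^4 + 4*x^2*y^2 + 2*y^4 - x^2 - y^2 + 2*z^2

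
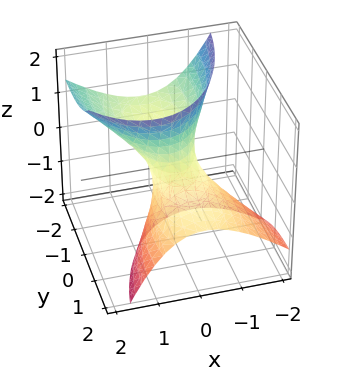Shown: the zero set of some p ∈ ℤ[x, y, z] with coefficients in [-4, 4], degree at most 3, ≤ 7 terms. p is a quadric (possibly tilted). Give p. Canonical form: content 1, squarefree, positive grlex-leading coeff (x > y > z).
First, degree: no degree-1 surface has this shape, so deg p = 2.
Next, checking where it meets the axes: no z-intercept at any integer in the box; among the integer gridlines, it crosses the y-axis at y ∈ {-1, 1}.
Finally, these observations pin down the coefficients.

3*x^2 - 2*x*z + y^2 + 3*y*z - z^2 - 1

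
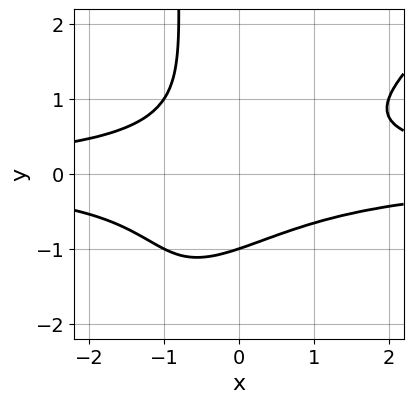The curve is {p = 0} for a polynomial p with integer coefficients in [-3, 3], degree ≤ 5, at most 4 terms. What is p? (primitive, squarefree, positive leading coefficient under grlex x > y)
x^2*y^2 - x*y^3 - y^3 - 1

(a) Degree: the shape is more complex than any degree-3 curve, so deg p = 4.
(b) Against the integer gridlines: the curve avoids every integer x-axis point in the box; it crosses the y-axis at the gridline y = -1.
(c) Putting this together gives p.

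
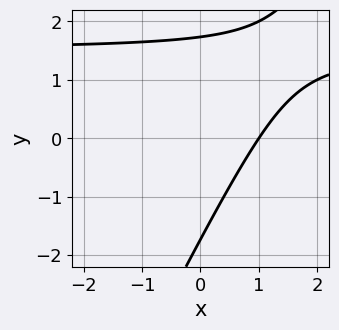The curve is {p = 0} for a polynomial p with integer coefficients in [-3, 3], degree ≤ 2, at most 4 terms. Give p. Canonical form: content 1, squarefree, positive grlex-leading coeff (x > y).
2*x*y - y^2 - 3*x + 3

First, degree: the shape is more complex than any degree-1 curve, so deg p = 2.
Then, reading off the gridlines: one x-axis crossing is at x = 1.
Finally, solving for integer coefficients yields p as stated.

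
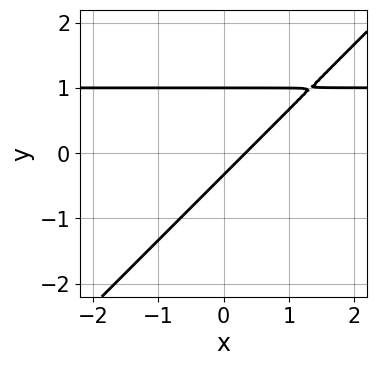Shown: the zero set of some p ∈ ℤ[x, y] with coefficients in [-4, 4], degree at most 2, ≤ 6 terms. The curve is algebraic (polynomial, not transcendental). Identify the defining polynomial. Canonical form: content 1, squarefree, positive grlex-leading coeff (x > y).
First, degree: no degree-1 curve has this shape, so deg p = 2.
Next, against the integer gridlines: it meets the y-axis at y = 1 (among the integer gridlines).
Finally, solving for integer coefficients yields p as stated.

3*x*y - 3*y^2 - 3*x + 2*y + 1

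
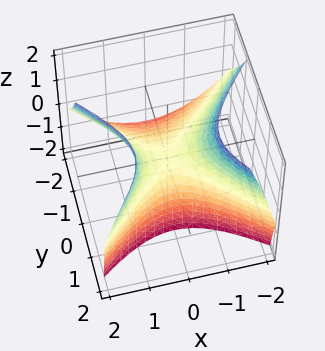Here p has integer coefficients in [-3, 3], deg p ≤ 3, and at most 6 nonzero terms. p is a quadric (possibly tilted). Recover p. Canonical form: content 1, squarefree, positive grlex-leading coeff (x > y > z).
x^2 - y^2 + y*z - z

First, the degree is 2 — no degree-1 surface has this shape.
Then, from the visible intercepts: it crosses the x-axis at the gridline x = 0; one y-axis crossing is at y = 0; it crosses the z-axis at the gridline z = 0.
Finally, solving for integer coefficients yields p as stated.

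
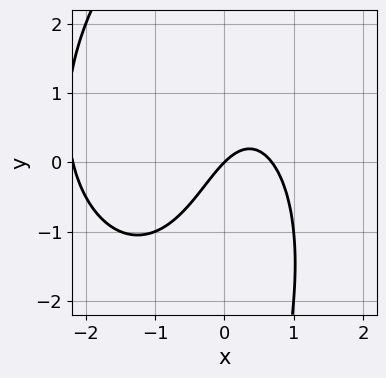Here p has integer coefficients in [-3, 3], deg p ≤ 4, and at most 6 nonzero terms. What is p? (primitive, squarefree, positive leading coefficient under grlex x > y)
2*x^3 + x*y^2 + 3*x^2 - 3*x + 3*y

1. deg p = 3.
2. Observable constraints: it crosses the x-axis at the gridline x = 0; one y-axis crossing is at y = 0.
3. Solving for integer coefficients yields p as stated.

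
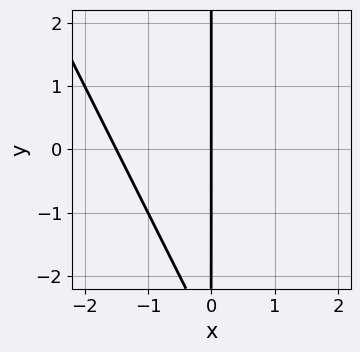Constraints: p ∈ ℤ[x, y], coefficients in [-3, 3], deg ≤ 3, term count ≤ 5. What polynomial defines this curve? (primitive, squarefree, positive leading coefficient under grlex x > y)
(a) Degree: no degree-1 curve has this shape, so deg p = 2.
(b) Reading off the gridlines: it crosses the x-axis at the gridline x = 0; the visible y-axis segment lies entirely on the curve.
(c) Fitting integer coefficients to these (and the overall shape) gives p.

2*x^2 + x*y + 3*x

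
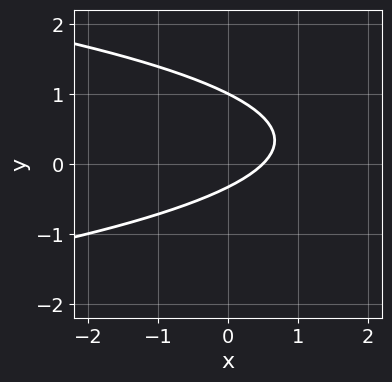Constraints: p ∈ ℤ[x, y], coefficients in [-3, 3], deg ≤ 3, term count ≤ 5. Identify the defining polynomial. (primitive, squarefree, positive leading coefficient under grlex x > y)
3*y^2 + 2*x - 2*y - 1

deg p = 2. No degree-1 curve has this shape.
Checking where it meets the axes: one y-axis crossing is at y = 1.
Fitting integer coefficients to these (and the overall shape) gives p.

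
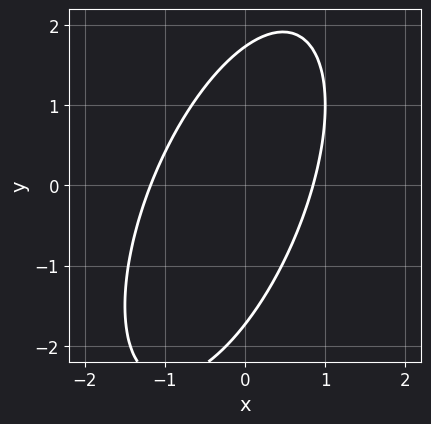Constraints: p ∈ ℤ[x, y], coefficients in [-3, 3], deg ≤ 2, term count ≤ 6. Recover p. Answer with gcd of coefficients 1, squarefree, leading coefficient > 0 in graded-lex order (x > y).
3*x^2 - 2*x*y + y^2 + x - 3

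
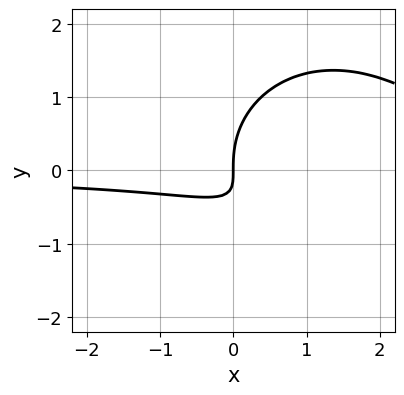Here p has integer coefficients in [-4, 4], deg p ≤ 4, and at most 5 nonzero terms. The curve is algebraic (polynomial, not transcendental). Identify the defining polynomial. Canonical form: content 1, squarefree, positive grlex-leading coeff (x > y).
x^2*y + y^3 - 2*x*y - x

(a) deg p = 3. The shape is more complex than any degree-2 curve.
(b) From the axis intercepts and sections: it meets the x-axis at x = 0 (among the integer gridlines); it crosses the y-axis at the gridline y = 0.
(c) Fitting integer coefficients to these (and the overall shape) gives p.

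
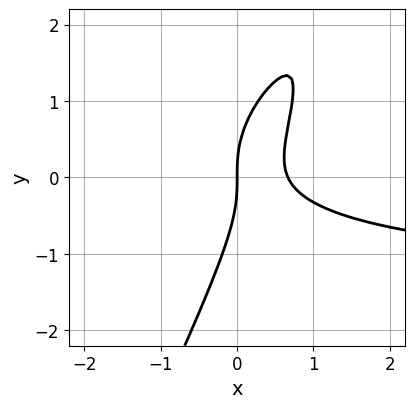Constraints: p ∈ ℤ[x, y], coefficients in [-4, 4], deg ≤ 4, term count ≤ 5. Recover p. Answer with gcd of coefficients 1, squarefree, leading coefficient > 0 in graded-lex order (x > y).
2*x^2*y - 3*x*y^2 + y^3 + 3*x^2 - 2*x

(a) Degree: the shape is more complex than any degree-2 curve, so deg p = 3.
(b) Reading off the gridlines: one x-axis crossing is at x = 0; it meets the y-axis at y = 0 (among the integer gridlines).
(c) Matching integer coefficients to the picture gives p.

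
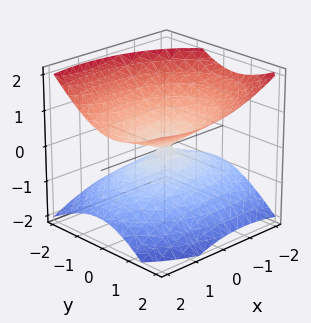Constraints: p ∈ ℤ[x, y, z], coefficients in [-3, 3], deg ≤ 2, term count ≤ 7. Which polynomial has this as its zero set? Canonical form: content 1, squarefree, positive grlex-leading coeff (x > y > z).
x^2 - x*z + 2*y^2 - y*z - 3*z^2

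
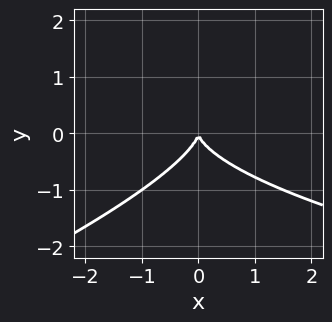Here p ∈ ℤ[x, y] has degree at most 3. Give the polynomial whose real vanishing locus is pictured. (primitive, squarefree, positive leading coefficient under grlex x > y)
x*y^2 - 3*y^3 - 2*x^2

1. deg p = 3. No degree-2 curve has this shape.
2. Against the integer gridlines: it meets the y-axis at y = 0 (among the integer gridlines); it crosses the x-axis at the gridline x = 0.
3. Putting this together gives p.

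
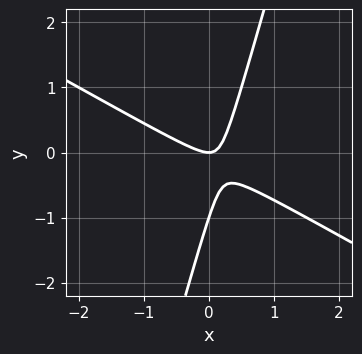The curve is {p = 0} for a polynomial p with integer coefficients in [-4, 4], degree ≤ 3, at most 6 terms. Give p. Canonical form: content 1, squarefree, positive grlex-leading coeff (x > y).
1. Degree: the shape is more complex than any degree-1 curve, so deg p = 2.
2. Reading off the gridlines: the y-axis gridline crossings are at y ∈ {-1, 0}; it crosses the x-axis at the gridline x = 0.
3. These observations pin down the coefficients.

2*x^2 + 3*x*y - y^2 - y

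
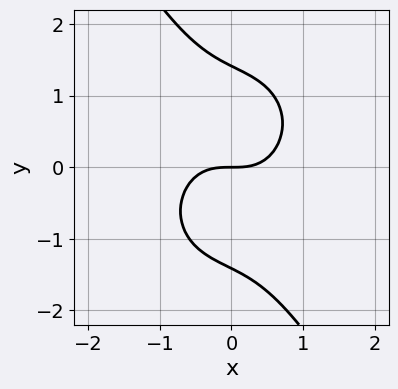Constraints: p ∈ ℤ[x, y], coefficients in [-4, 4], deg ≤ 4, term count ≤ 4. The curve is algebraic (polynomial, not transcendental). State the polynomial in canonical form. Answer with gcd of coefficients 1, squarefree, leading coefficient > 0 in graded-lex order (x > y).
2*x^3 + x*y^2 + y^3 - 2*y

(a) Degree: no degree-2 curve has this shape, so deg p = 3.
(b) Checking where it meets the axes: it crosses the y-axis at the gridline y = 0; it meets the x-axis at x = 0 (among the integer gridlines).
(c) Putting this together gives p.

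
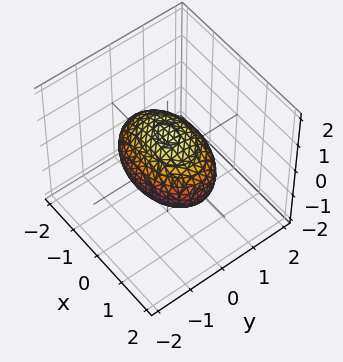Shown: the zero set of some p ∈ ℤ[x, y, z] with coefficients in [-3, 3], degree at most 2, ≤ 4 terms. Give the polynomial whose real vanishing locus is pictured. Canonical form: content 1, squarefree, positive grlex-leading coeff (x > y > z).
x^2 + 2*y^2 + 2*z^2 - 2

deg p = 2. A closed, bounded, convex surface; a quadric.
Symmetries: mirror symmetry z ↦ −z ⇒ only even powers of z; the y ↦ −y reflection is a symmetry, so y appears only in even powers; the x ↦ −x reflection is a symmetry, so x appears only in even powers.
From the visible intercepts: the y-axis gridline crossings are at y ∈ {-1, 1}; the z-axis gridline crossings are at z ∈ {-1, 1}.
These observations pin down the coefficients.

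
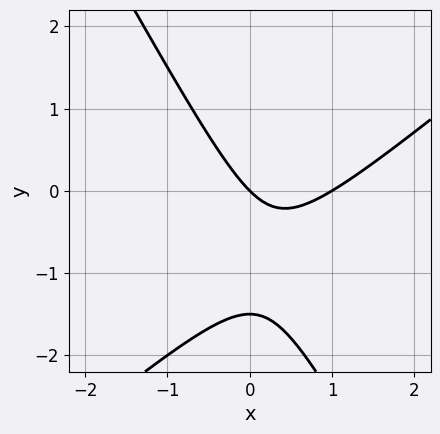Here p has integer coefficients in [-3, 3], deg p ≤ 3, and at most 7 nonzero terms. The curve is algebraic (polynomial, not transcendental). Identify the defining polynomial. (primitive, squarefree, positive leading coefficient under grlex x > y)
(a) deg p = 2. The shape is more complex than any degree-1 curve.
(b) From the visible intercepts: it crosses the y-axis at the gridline y = 0; among the integer gridlines, it crosses the x-axis at x ∈ {0, 1}.
(c) Matching integer coefficients to the picture gives p.

3*x^2 - 2*x*y - 2*y^2 - 3*x - 3*y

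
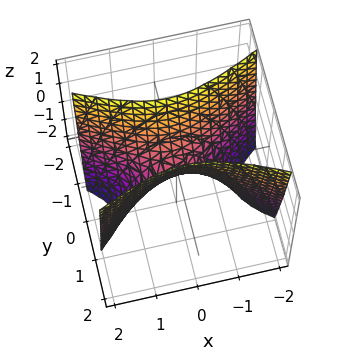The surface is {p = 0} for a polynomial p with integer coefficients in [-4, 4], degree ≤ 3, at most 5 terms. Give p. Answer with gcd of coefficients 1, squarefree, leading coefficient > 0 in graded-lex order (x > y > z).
x^2 - 3*y^2 + z

1. The degree is 2 — a saddle surface; a quadric.
2. Symmetries: mirror symmetry x ↦ −x ⇒ only even powers of x; it's symmetric under y → −y, forcing even powers of y.
3. Against the integer gridlines: it crosses the z-axis at the gridline z = 0; one y-axis crossing is at y = 0.
4. Putting this together gives p.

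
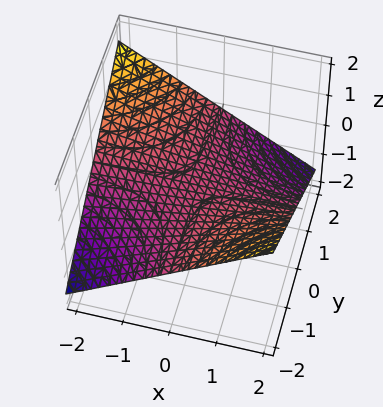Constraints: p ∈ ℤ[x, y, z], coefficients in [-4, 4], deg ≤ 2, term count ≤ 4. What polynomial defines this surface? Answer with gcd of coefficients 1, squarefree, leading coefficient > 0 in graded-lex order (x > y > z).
(a) deg p = 2.
(b) From the visible intercepts: the visible x-axis segment lies entirely on the surface; one z-axis crossing is at z = 0; the visible y-axis segment lies entirely on the surface.
(c) Together with the visible shape, these determine p as stated.

x*y + 3*z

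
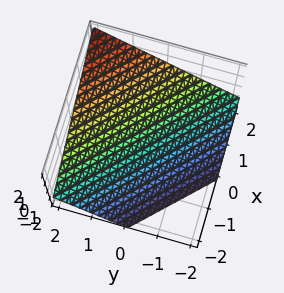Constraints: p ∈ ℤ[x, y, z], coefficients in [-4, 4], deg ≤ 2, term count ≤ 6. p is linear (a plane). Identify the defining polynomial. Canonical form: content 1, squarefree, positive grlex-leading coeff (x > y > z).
deg p = 1. The surface is flat (a plane).
Observable constraints: one x-axis crossing is at x = 1; it crosses the y-axis at the gridline y = 1.
Together with the visible shape, these determine p as stated.

2*x + 2*y - 3*z - 2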